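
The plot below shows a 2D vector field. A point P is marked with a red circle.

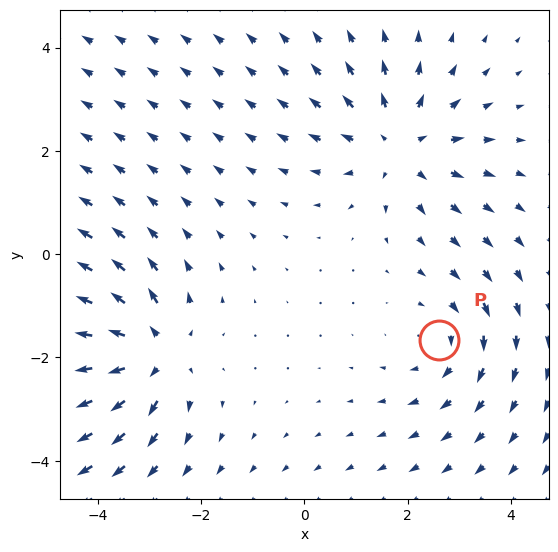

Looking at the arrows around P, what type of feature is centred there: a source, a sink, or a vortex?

vortex

At P (2.6, -1.7) the arrows circulate clockwise. Divergence ≈0, curl about -3 — near-zero divergence with nonzero curl is a vortex.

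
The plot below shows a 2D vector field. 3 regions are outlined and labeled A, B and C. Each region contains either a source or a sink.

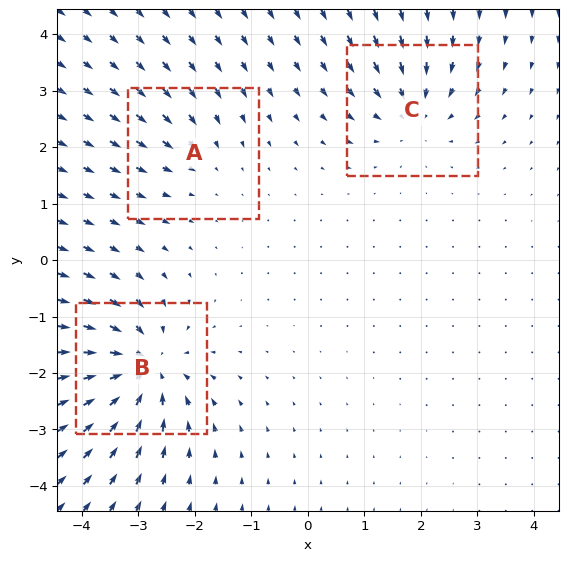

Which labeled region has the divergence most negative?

Divergence at each region's feature centre — A: about -2, B: about -6, C: about -4. Region B is most negative.

B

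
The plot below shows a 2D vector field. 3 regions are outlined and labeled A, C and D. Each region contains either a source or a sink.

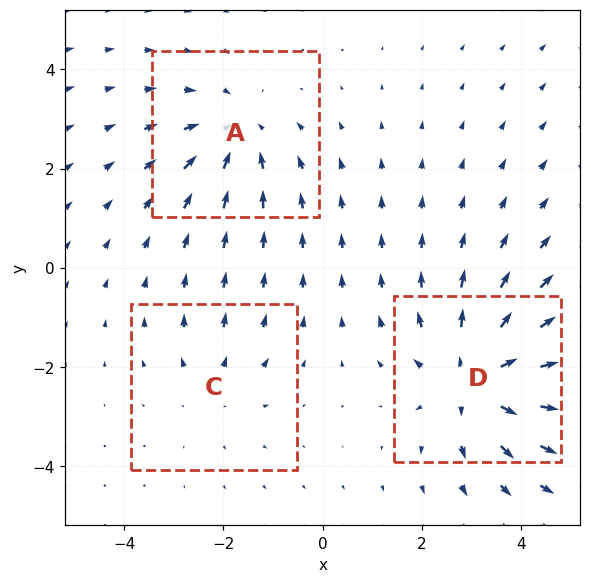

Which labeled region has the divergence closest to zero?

C

Divergence at each region's feature centre — A: about -3, C: about +2, D: about +4. Region C is closest to zero.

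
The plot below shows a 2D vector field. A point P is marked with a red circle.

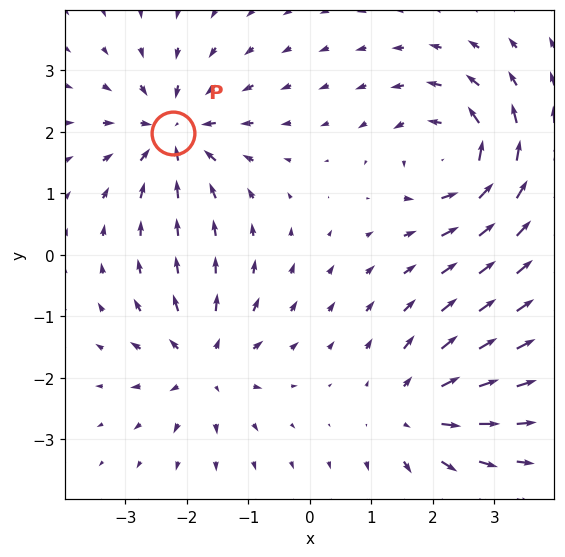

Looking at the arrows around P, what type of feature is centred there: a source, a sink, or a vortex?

At P (-2.2, 2.0) the arrows converge inward. Divergence about -6, curl ≈0 — negative divergence with near-zero curl is a sink.

sink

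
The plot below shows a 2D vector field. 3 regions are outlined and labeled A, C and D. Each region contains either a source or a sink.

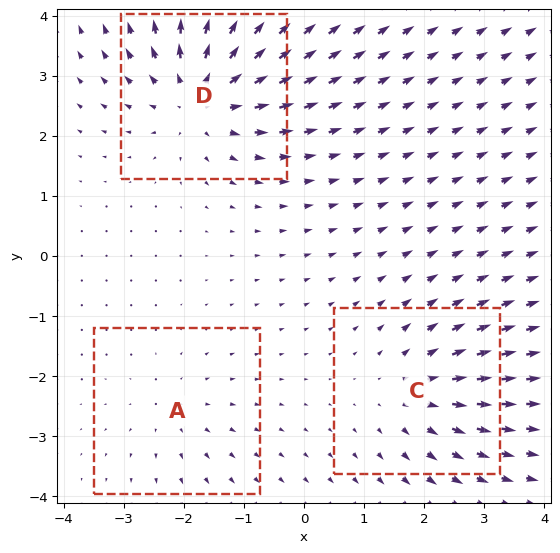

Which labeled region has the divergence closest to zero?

Divergence at each region's feature centre — A: about +2, C: about +3, D: about +5. Region A is closest to zero.

A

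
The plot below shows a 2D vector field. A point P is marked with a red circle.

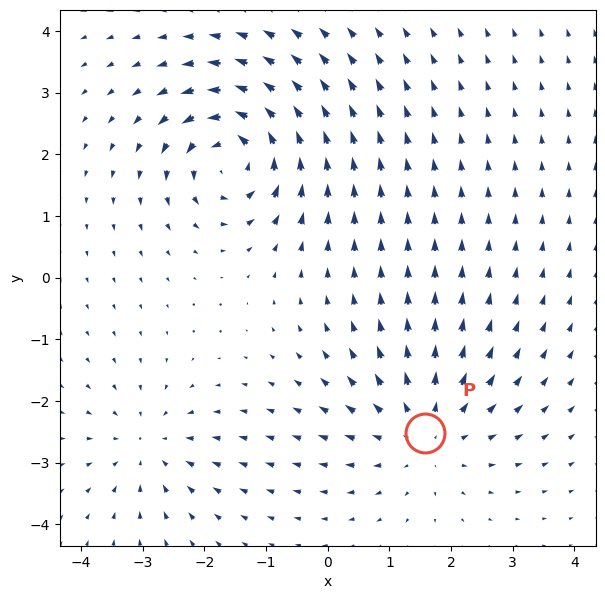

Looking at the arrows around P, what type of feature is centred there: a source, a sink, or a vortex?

source

At P (1.6, -2.5) the arrows spread outward. Divergence about +4, curl ≈0 — positive divergence with near-zero curl is a source.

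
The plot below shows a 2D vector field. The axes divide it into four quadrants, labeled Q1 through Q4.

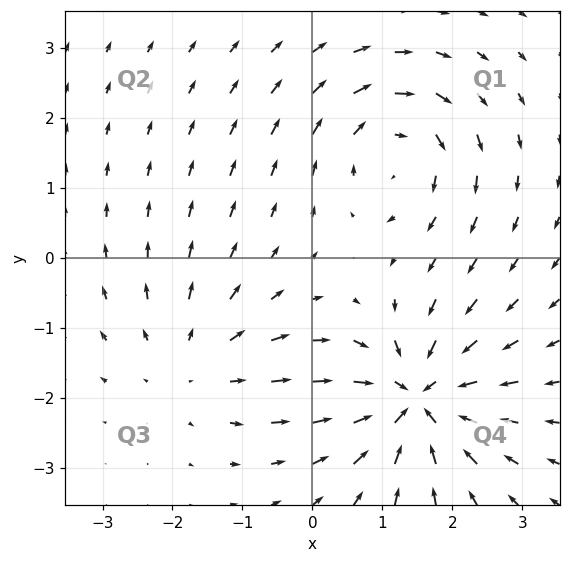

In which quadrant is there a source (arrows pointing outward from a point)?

Q3

The source sits at approximately (-1.7, -1.5), which lies in quadrant Q3. The divergence there is about +3, positive as expected for a source.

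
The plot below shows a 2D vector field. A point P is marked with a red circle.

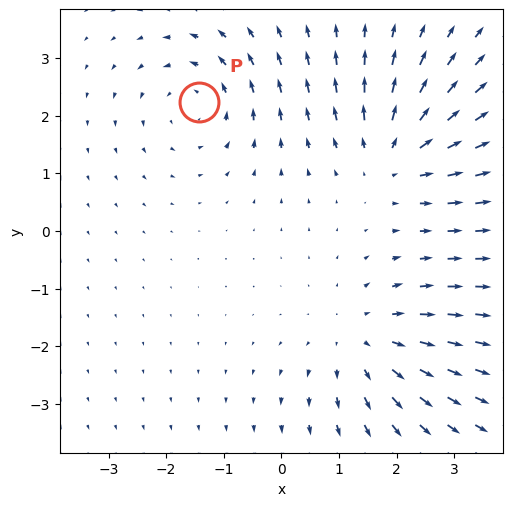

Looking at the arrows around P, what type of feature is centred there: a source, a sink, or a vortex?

vortex

At P (-1.4, 2.2) the arrows circulate counterclockwise. Divergence ≈0, curl about +3 — near-zero divergence with nonzero curl is a vortex.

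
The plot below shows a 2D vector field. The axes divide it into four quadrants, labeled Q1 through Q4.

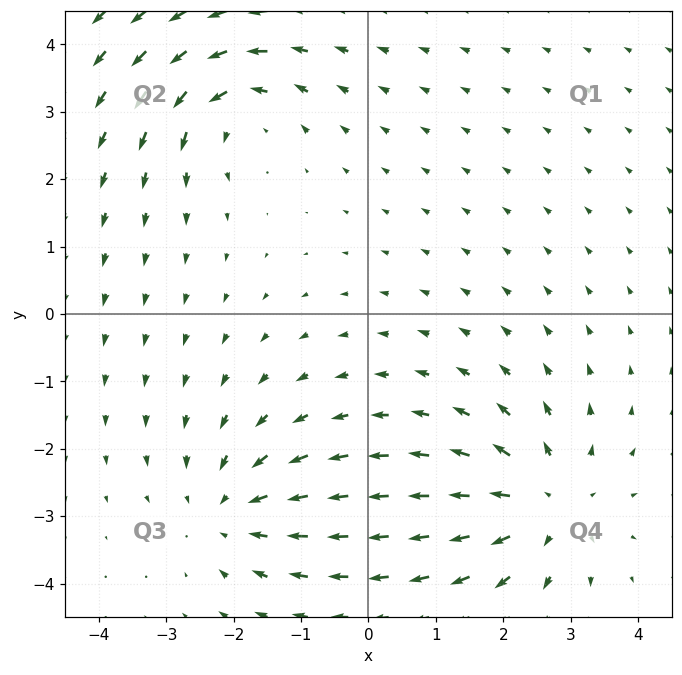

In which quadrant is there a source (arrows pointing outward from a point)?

The source sits at approximately (2.6, -2.8), which lies in quadrant Q4. The divergence there is about +4, positive as expected for a source.

Q4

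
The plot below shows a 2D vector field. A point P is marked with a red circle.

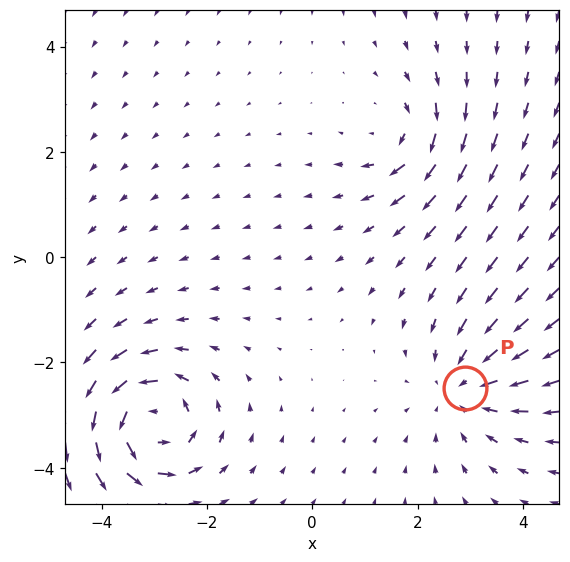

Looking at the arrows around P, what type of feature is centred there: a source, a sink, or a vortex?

At P (2.9, -2.5) the arrows converge inward. Divergence about -3, curl ≈0 — negative divergence with near-zero curl is a sink.

sink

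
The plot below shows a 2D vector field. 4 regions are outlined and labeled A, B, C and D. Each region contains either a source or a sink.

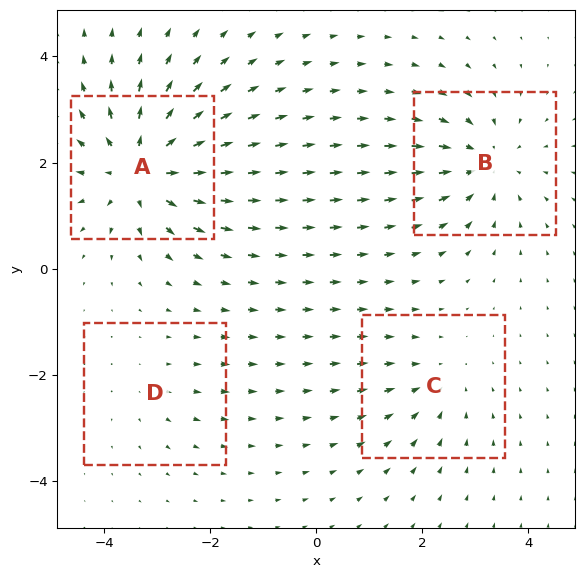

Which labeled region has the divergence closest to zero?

D

Divergence at each region's feature centre — A: about +7, B: about -5, C: about -3, D: about +2. Region D is closest to zero.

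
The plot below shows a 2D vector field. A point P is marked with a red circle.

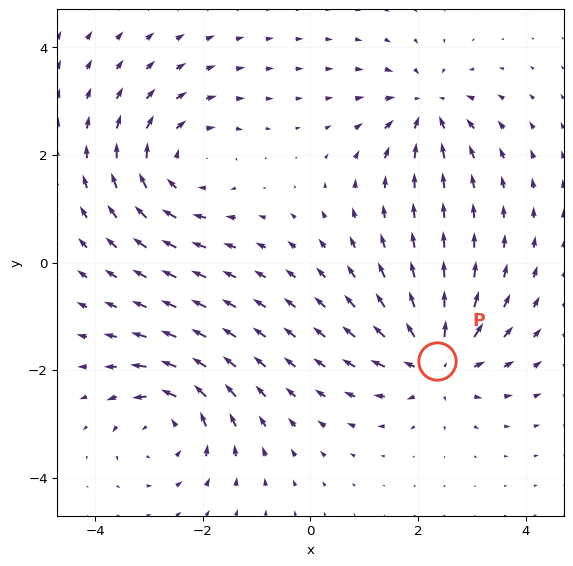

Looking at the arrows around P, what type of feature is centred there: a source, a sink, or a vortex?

At P (2.3, -1.8) the arrows spread outward. Divergence about +6, curl ≈0 — positive divergence with near-zero curl is a source.

source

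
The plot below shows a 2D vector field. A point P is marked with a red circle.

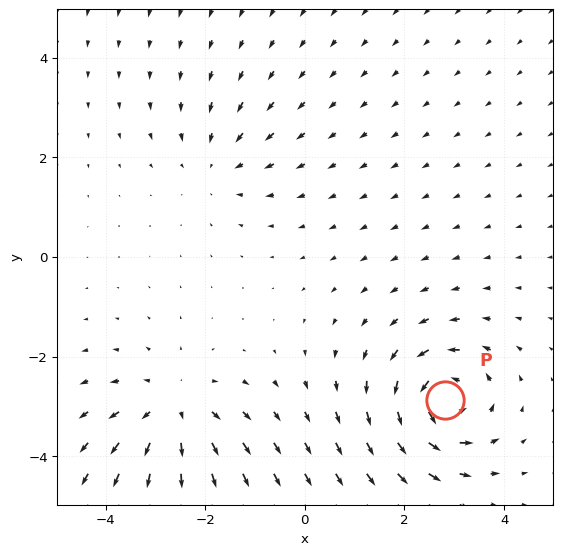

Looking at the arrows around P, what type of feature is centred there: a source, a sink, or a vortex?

vortex

At P (2.8, -2.9) the arrows circulate counterclockwise. Divergence ≈0, curl about +7 — near-zero divergence with nonzero curl is a vortex.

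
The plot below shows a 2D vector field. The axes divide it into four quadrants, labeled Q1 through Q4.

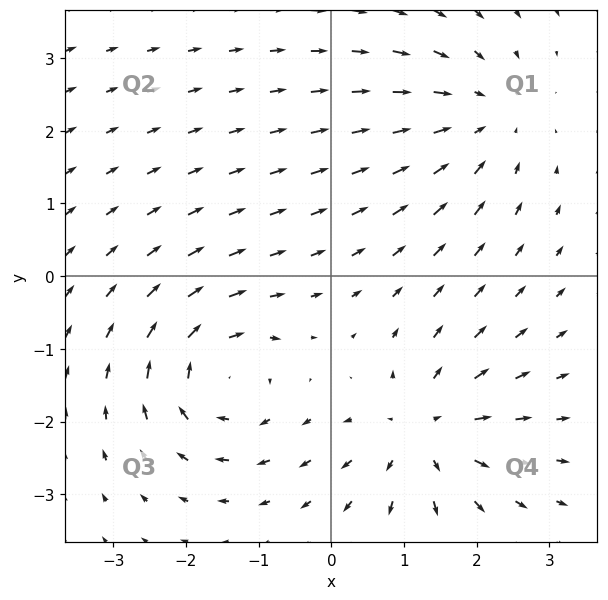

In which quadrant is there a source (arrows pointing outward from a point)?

The source sits at approximately (1.3, -2.1), which lies in quadrant Q4. The divergence there is about +4, positive as expected for a source.

Q4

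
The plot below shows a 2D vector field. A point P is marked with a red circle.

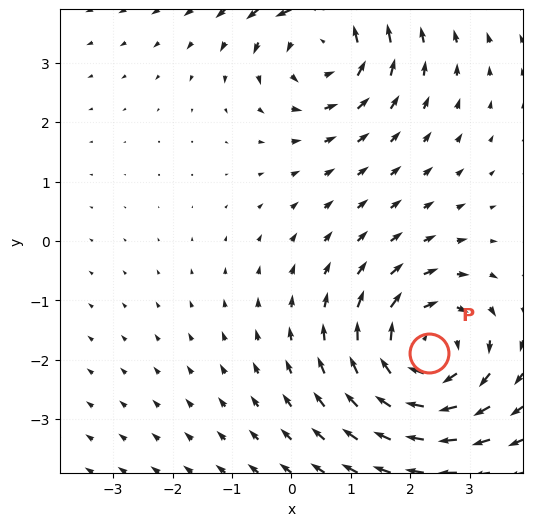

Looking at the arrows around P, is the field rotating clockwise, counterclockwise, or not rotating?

Near P at (2.3, -1.9) the arrows circulate clockwise. The curl (z-component) there is about -4; negative curl means clockwise rotation.

clockwise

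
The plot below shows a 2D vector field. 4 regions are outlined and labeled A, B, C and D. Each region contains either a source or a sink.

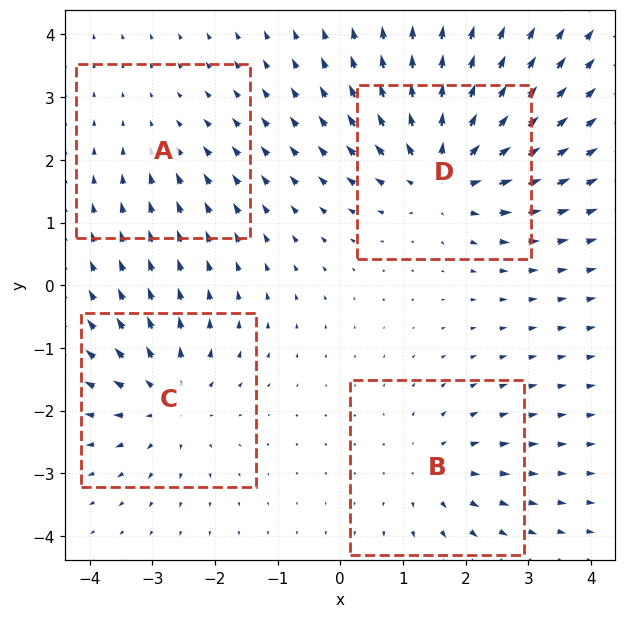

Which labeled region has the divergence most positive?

D

Divergence at each region's feature centre — A: about -2, B: about +4, C: about +5, D: about +7. Region D is most positive.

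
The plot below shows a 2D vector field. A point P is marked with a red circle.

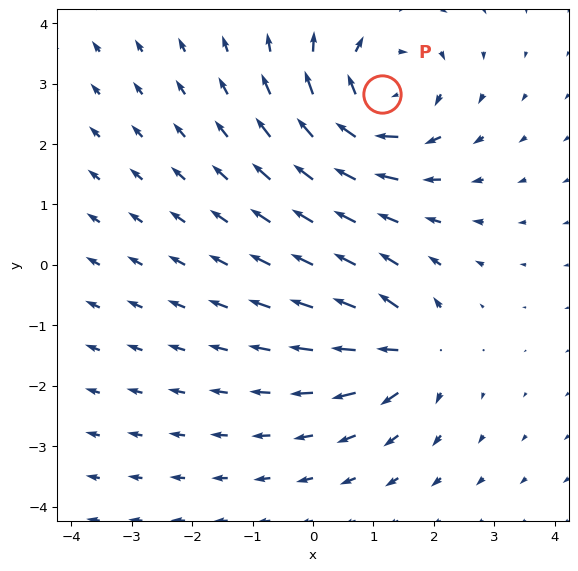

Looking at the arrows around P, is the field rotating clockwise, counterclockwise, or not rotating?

Near P at (1.1, 2.8) the arrows circulate clockwise. The curl (z-component) there is about -4; negative curl means clockwise rotation.

clockwise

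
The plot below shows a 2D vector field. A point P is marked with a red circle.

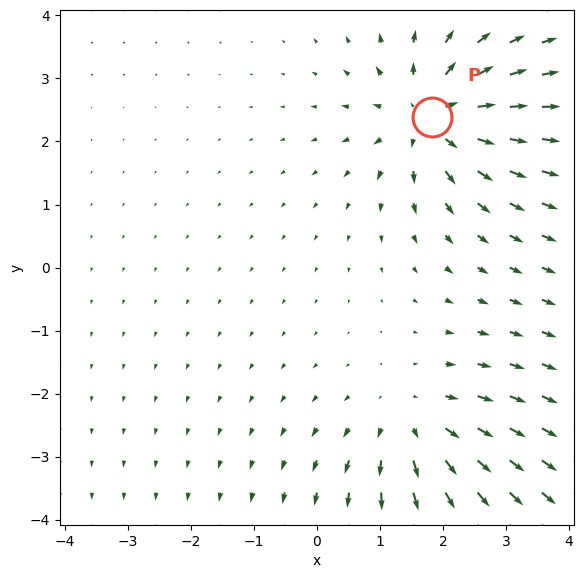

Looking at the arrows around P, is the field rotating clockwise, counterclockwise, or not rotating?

Near P at (1.8, 2.4) the arrows show no circulation. The curl there is ≈0.

not rotating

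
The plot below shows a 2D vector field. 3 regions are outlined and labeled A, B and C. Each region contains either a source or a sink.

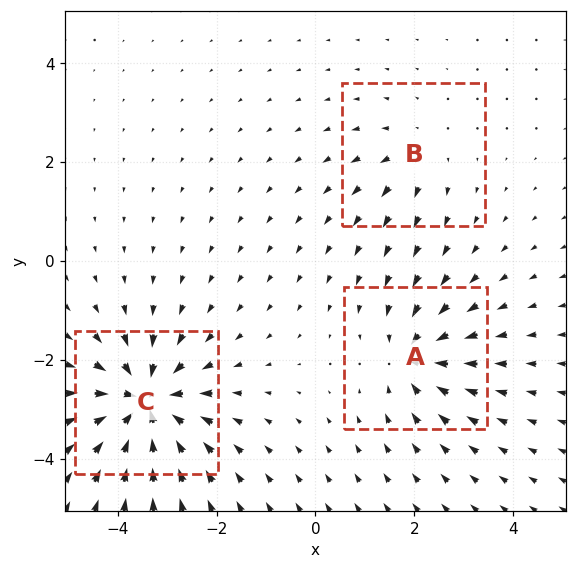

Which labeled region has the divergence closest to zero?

Divergence at each region's feature centre — A: about -4, B: about +2, C: about -6. Region B is closest to zero.

B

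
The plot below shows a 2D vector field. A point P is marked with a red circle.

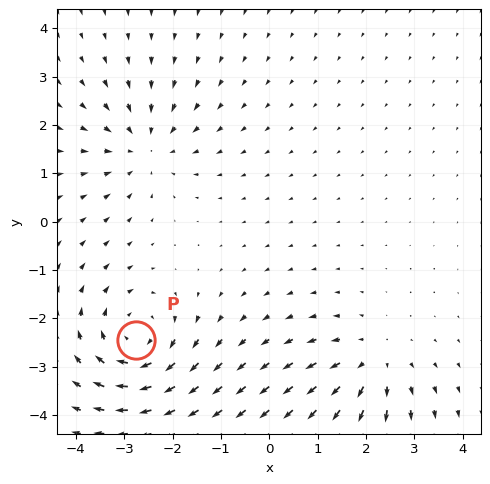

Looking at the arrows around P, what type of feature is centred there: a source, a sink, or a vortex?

At P (-2.7, -2.4) the arrows circulate clockwise. Divergence ≈0, curl about -5 — near-zero divergence with nonzero curl is a vortex.

vortex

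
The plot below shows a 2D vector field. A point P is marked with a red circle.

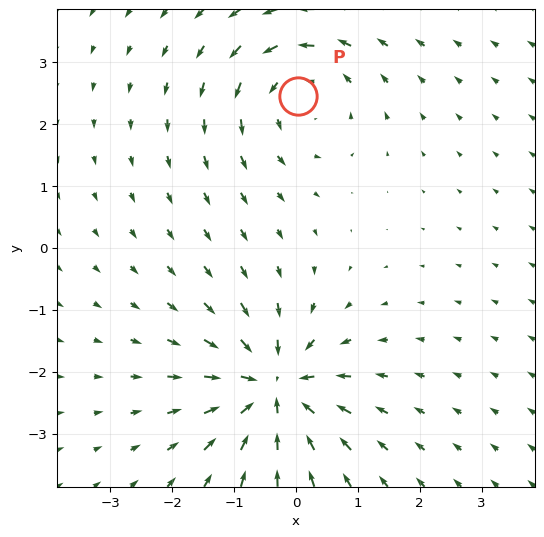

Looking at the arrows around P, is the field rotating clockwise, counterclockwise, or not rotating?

counterclockwise

Near P at (0.0, 2.5) the arrows circulate counterclockwise. The curl (z-component) there is about +3; positive curl means counterclockwise rotation.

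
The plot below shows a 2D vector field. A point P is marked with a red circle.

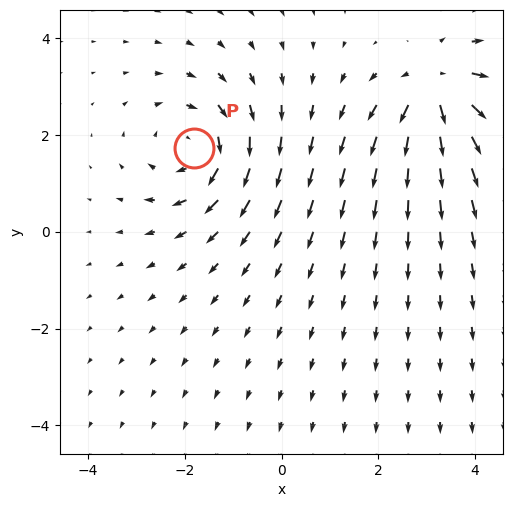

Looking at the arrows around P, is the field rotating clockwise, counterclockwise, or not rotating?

clockwise

Near P at (-1.8, 1.7) the arrows circulate clockwise. The curl (z-component) there is about -4; negative curl means clockwise rotation.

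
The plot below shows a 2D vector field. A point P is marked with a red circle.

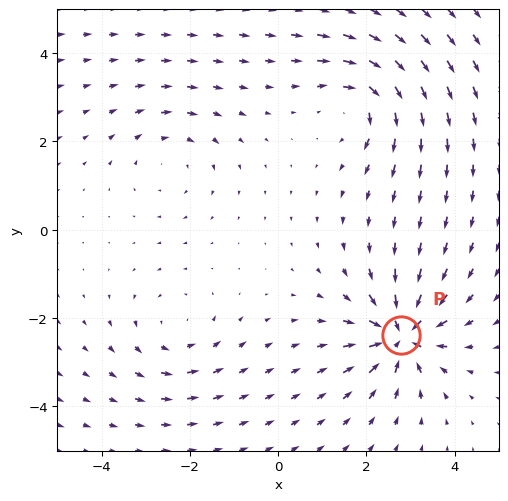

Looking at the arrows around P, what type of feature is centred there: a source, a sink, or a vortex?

At P (2.8, -2.4) the arrows converge inward. Divergence about -6, curl ≈0 — negative divergence with near-zero curl is a sink.

sink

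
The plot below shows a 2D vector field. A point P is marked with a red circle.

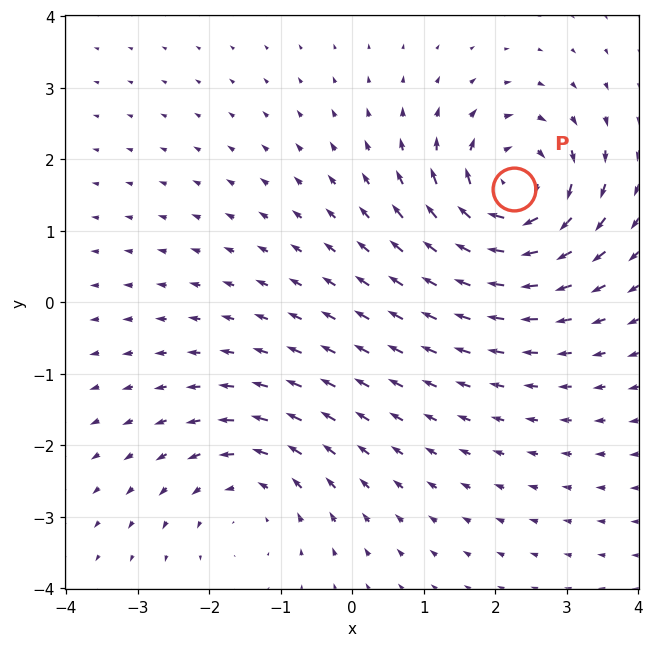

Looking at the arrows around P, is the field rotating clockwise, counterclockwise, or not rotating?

Near P at (2.3, 1.6) the arrows circulate clockwise. The curl (z-component) there is about -6; negative curl means clockwise rotation.

clockwise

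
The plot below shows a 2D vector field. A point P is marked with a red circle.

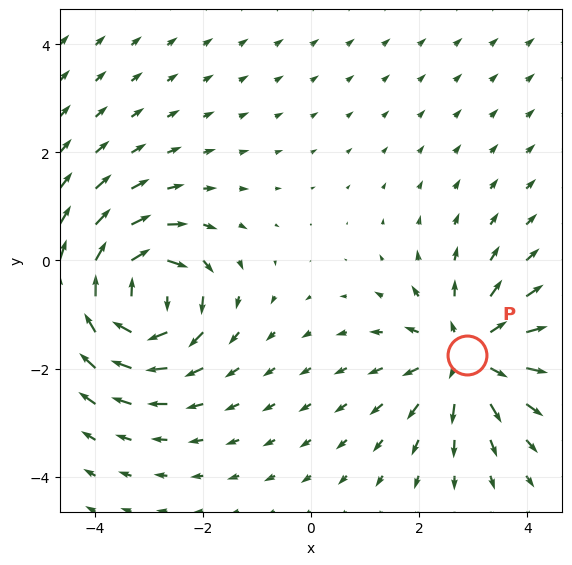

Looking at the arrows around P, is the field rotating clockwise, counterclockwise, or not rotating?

not rotating

Near P at (2.9, -1.7) the arrows show no circulation. The curl there is ≈0.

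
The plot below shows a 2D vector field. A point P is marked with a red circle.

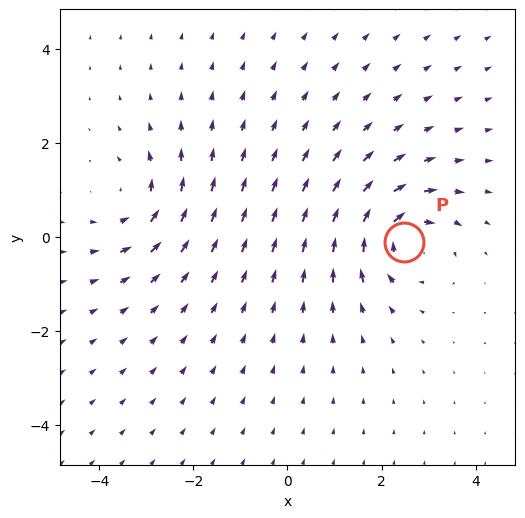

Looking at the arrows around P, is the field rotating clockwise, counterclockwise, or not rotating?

Near P at (2.5, -0.1) the arrows circulate clockwise. The curl (z-component) there is about -5; negative curl means clockwise rotation.

clockwise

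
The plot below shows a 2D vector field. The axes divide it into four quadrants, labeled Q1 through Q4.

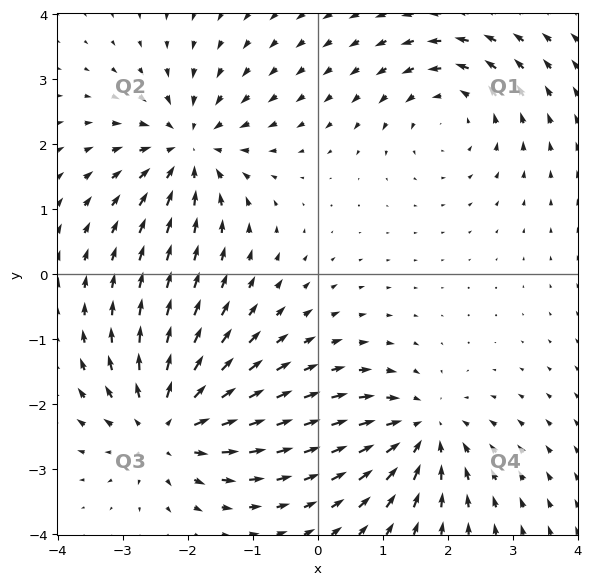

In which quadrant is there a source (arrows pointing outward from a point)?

The source sits at approximately (-2.3, -2.3), which lies in quadrant Q3. The divergence there is about +5, positive as expected for a source.

Q3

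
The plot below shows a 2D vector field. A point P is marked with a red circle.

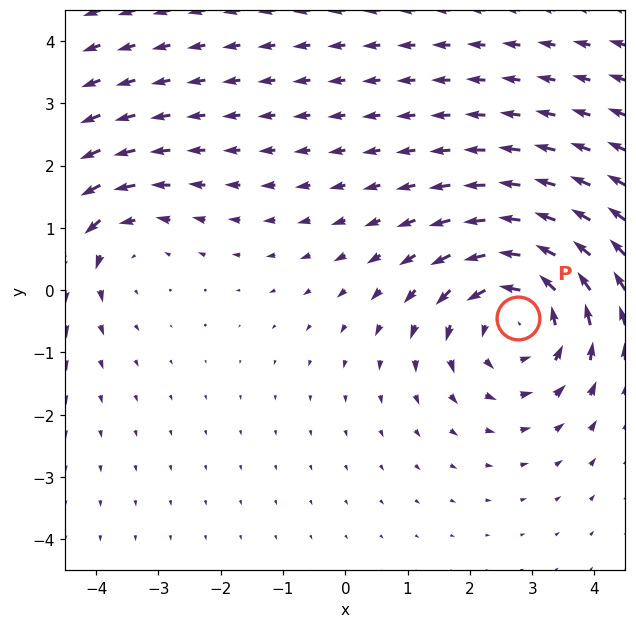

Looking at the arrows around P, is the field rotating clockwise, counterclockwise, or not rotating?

Near P at (2.8, -0.4) the arrows circulate counterclockwise. The curl (z-component) there is about +3; positive curl means counterclockwise rotation.

counterclockwise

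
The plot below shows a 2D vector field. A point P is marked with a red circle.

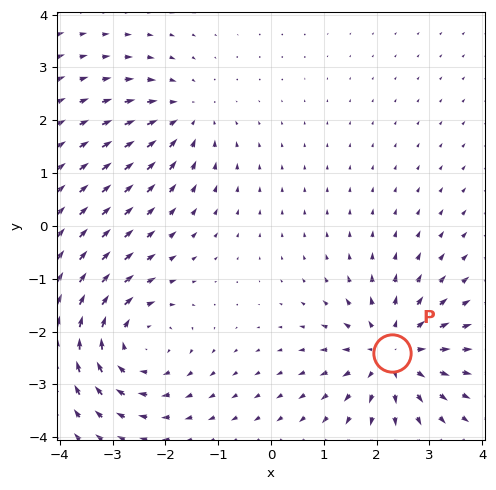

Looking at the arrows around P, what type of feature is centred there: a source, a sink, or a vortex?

At P (2.3, -2.4) the arrows spread outward. Divergence about +5, curl ≈0 — positive divergence with near-zero curl is a source.

source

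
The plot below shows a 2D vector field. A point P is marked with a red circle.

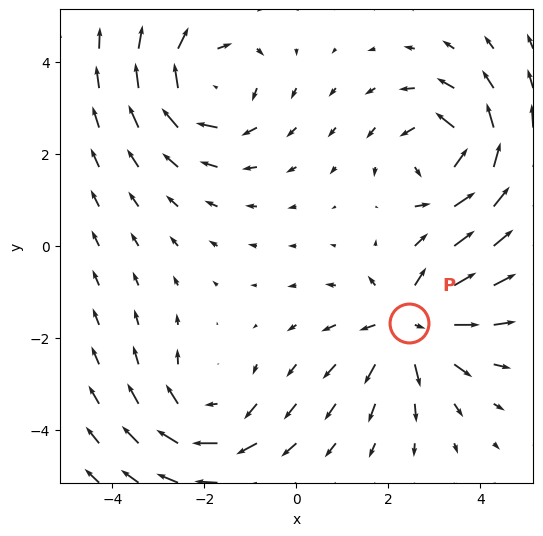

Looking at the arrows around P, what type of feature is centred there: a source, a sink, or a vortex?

At P (2.5, -1.7) the arrows spread outward. Divergence about +5, curl ≈0 — positive divergence with near-zero curl is a source.

source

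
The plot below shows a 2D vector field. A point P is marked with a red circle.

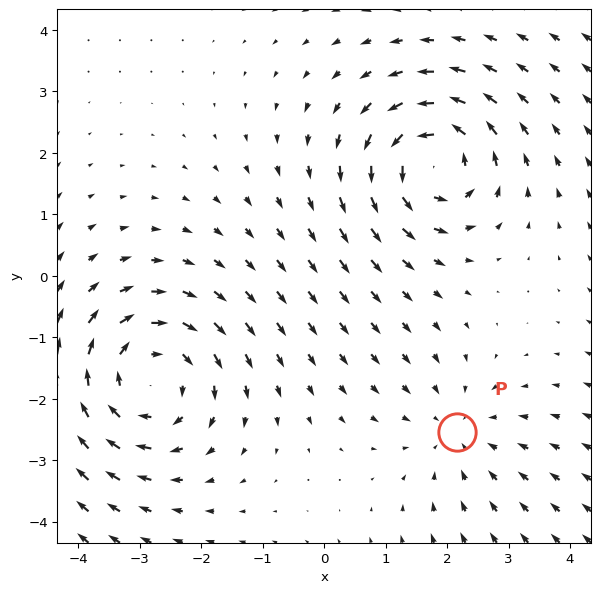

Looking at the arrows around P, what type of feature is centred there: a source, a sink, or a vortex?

sink

At P (2.2, -2.5) the arrows converge inward. Divergence about -2, curl ≈0 — negative divergence with near-zero curl is a sink.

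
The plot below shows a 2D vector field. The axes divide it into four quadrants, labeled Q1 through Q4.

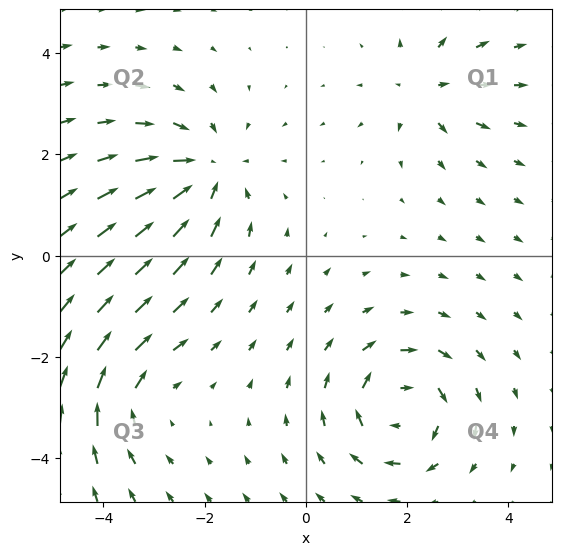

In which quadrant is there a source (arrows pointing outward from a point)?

Q1

The source sits at approximately (2.4, 3.3), which lies in quadrant Q1. The divergence there is about +4, positive as expected for a source.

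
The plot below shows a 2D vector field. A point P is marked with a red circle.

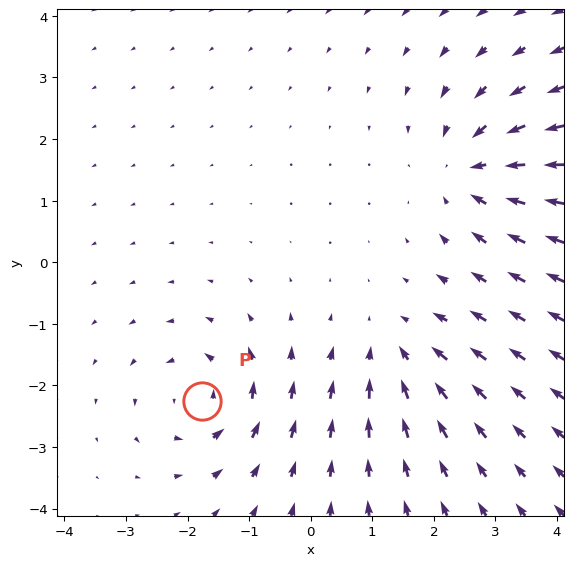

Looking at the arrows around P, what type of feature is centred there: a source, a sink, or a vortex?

At P (-1.8, -2.2) the arrows circulate counterclockwise. Divergence ≈0, curl about +4 — near-zero divergence with nonzero curl is a vortex.

vortex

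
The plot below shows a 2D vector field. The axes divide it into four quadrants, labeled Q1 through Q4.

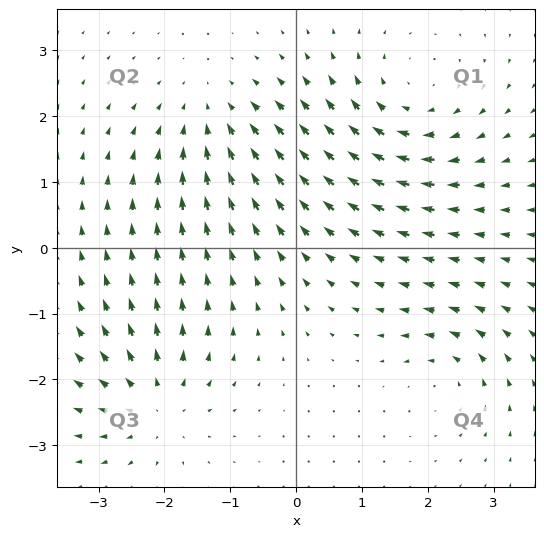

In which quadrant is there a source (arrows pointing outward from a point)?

The source sits at approximately (-2.1, -2.4), which lies in quadrant Q3. The divergence there is about +4, positive as expected for a source.

Q3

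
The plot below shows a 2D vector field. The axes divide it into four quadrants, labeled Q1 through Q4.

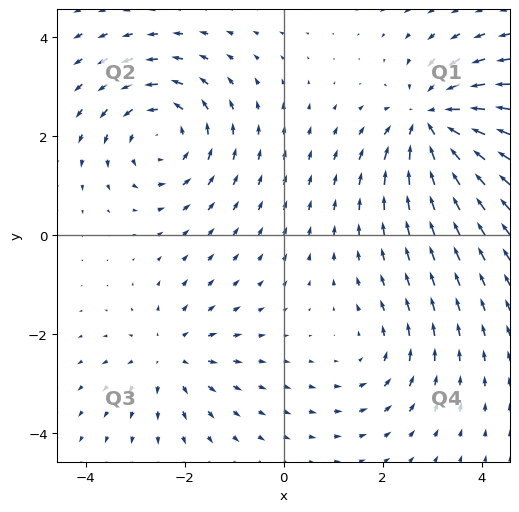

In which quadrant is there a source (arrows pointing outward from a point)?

Q3

The source sits at approximately (-2.3, -2.4), which lies in quadrant Q3. The divergence there is about +3, positive as expected for a source.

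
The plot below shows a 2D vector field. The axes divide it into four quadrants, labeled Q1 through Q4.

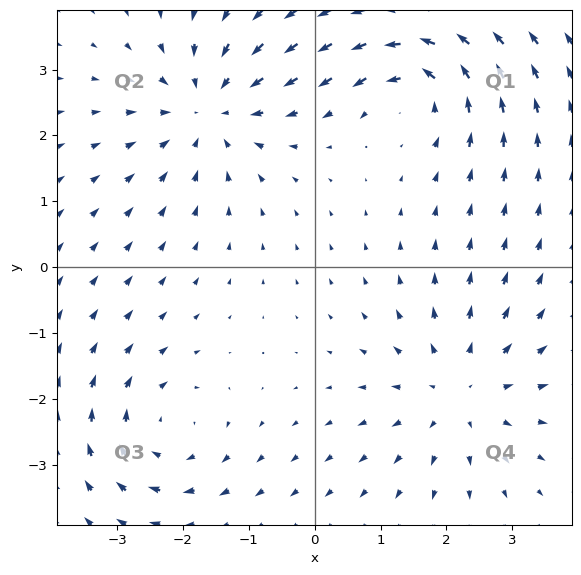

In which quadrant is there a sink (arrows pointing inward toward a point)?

Q2

The sink sits at approximately (-1.6, 2.4), which lies in quadrant Q2. The divergence there is about -4, negative as expected for a sink.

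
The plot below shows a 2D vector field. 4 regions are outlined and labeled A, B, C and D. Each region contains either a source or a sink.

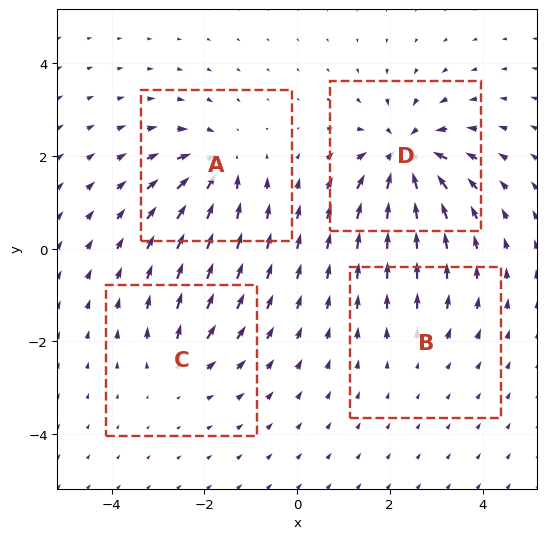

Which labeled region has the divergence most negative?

Divergence at each region's feature centre — A: about -6, B: about +2, C: about +4, D: about -8. Region D is most negative.

D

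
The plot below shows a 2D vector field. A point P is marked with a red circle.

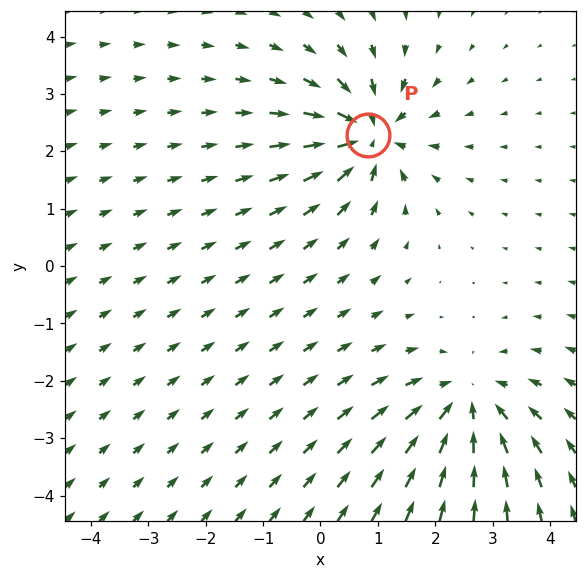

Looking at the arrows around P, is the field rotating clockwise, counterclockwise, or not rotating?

Near P at (0.8, 2.3) the arrows show no circulation. The curl there is ≈0.

not rotating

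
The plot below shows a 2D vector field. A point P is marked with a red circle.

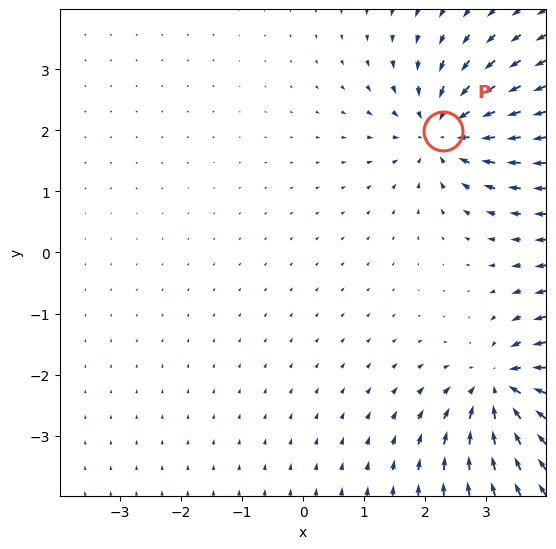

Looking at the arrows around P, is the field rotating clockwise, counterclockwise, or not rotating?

not rotating

Near P at (2.3, 2.0) the arrows show no circulation. The curl there is ≈0.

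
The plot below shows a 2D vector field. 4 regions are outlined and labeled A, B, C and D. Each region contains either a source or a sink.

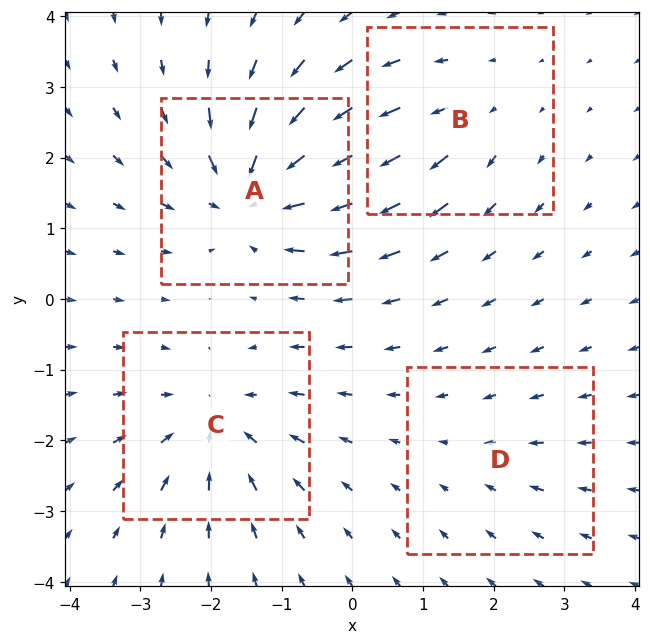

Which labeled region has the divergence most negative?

A

Divergence at each region's feature centre — A: about -7, B: about +3, C: about -5, D: about -2. Region A is most negative.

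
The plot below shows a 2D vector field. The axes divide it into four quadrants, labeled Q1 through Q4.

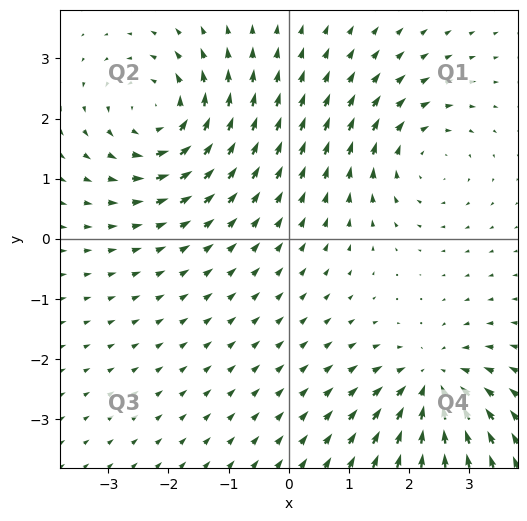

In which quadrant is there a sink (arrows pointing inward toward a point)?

Q4

The sink sits at approximately (2.4, -2.4), which lies in quadrant Q4. The divergence there is about -6, negative as expected for a sink.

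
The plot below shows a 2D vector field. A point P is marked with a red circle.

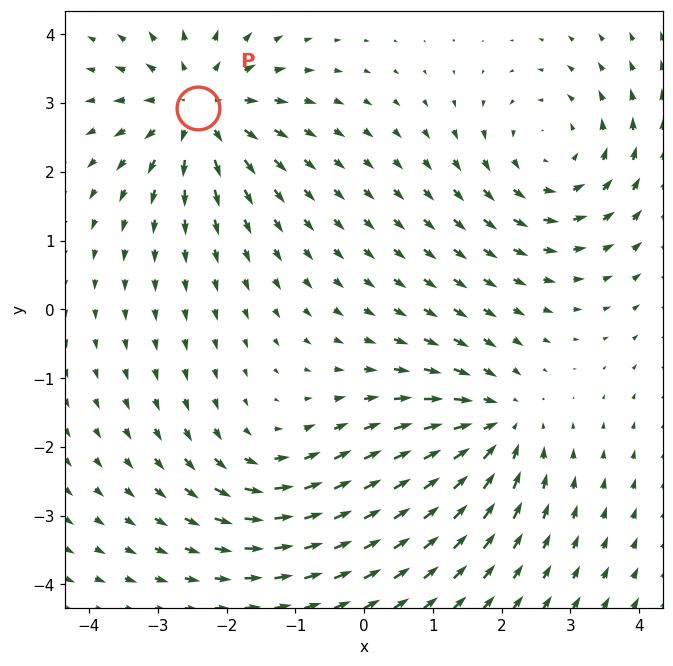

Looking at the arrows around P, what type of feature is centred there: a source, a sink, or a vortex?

At P (-2.4, 2.9) the arrows spread outward. Divergence about +6, curl ≈0 — positive divergence with near-zero curl is a source.

source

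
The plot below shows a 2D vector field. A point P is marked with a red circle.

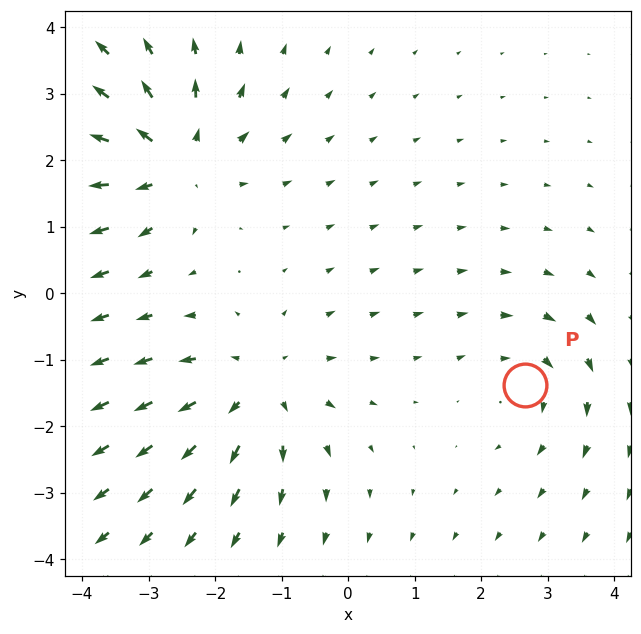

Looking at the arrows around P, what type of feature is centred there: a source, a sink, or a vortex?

At P (2.7, -1.4) the arrows circulate clockwise. Divergence ≈0, curl about -3 — near-zero divergence with nonzero curl is a vortex.

vortex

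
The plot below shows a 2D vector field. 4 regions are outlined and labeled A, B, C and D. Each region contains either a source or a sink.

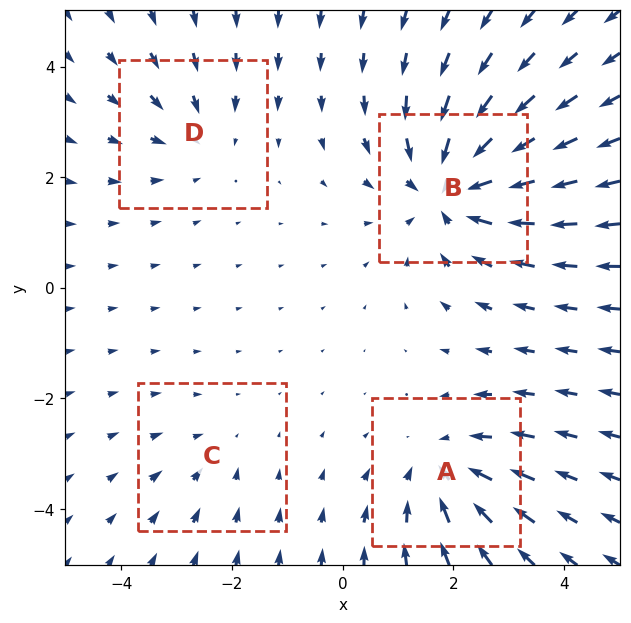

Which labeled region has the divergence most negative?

Divergence at each region's feature centre — A: about -4, B: about -6, C: about -2, D: about -3. Region B is most negative.

B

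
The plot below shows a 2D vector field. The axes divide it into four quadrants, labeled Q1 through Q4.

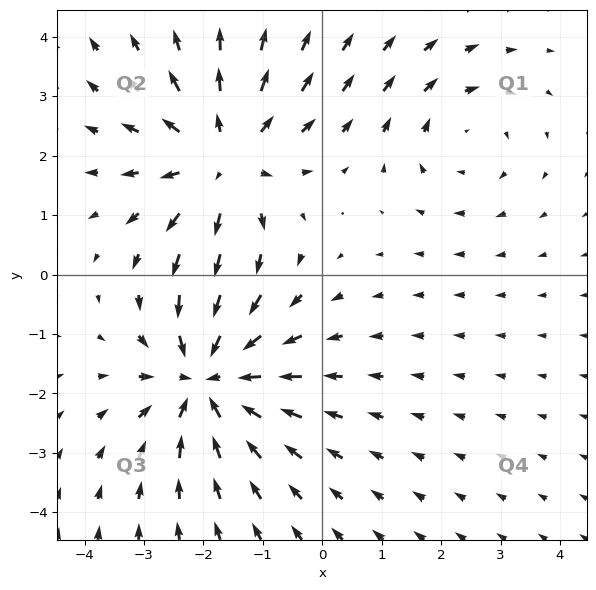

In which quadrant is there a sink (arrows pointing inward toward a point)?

Q3

The sink sits at approximately (-1.9, -1.8), which lies in quadrant Q3. The divergence there is about -5, negative as expected for a sink.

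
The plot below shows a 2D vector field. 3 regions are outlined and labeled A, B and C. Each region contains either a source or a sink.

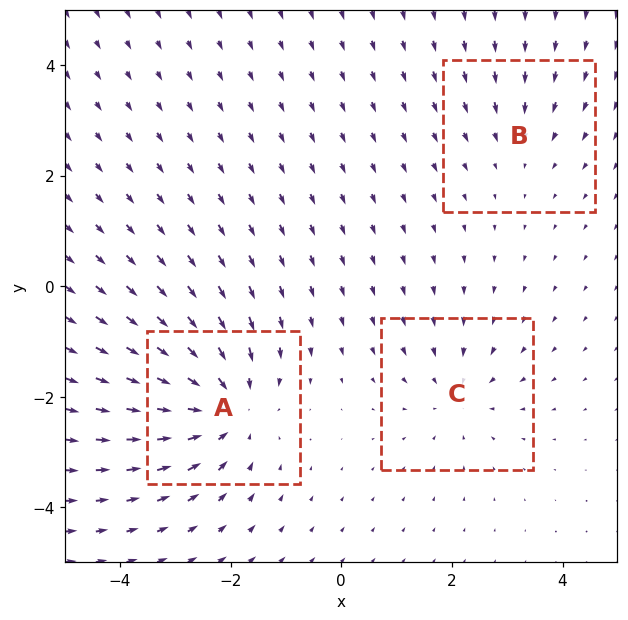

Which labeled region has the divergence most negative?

A

Divergence at each region's feature centre — A: about -5, B: about -2, C: about -3. Region A is most negative.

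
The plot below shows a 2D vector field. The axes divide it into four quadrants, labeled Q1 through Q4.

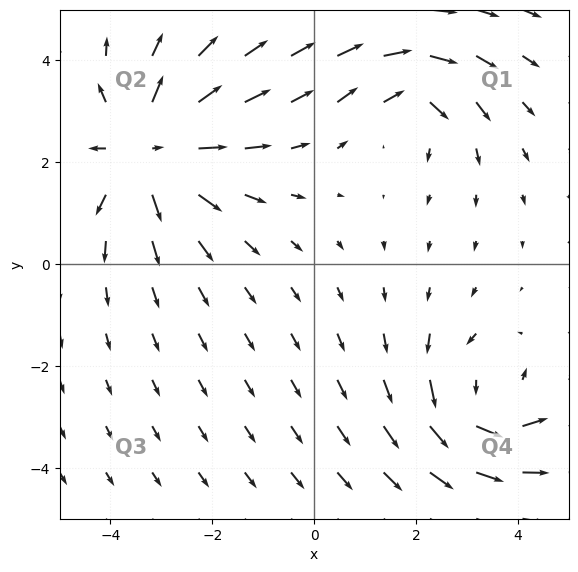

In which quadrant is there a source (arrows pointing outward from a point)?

The source sits at approximately (-3.3, 2.2), which lies in quadrant Q2. The divergence there is about +4, positive as expected for a source.

Q2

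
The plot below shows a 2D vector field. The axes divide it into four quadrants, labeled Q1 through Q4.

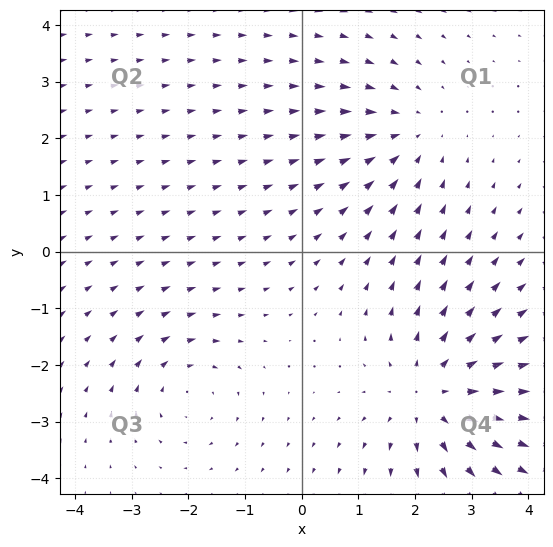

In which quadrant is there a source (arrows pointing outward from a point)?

Q4

The source sits at approximately (2.3, -2.5), which lies in quadrant Q4. The divergence there is about +4, positive as expected for a source.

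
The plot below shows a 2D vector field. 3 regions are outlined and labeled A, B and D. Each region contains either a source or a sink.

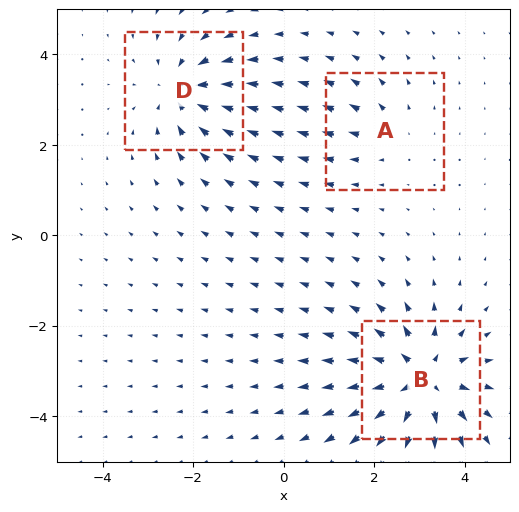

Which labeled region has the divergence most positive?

Divergence at each region's feature centre — A: about +2, B: about +6, D: about -4. Region B is most positive.

B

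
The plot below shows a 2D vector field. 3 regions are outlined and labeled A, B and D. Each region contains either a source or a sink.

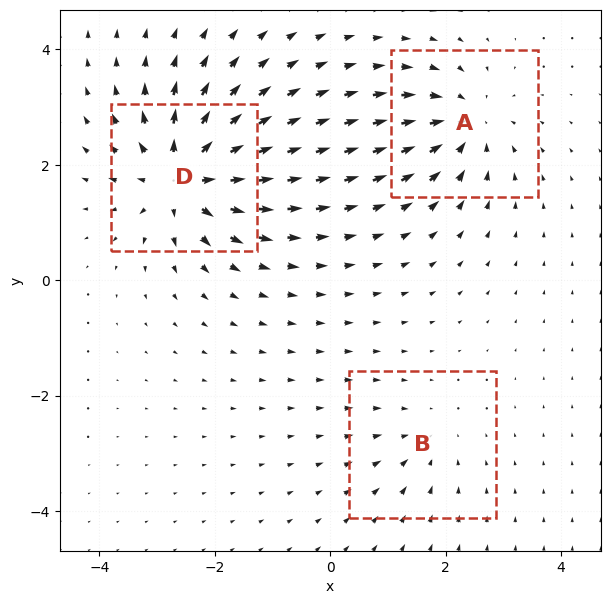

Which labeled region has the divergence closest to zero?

B

Divergence at each region's feature centre — A: about -4, B: about -2, D: about +6. Region B is closest to zero.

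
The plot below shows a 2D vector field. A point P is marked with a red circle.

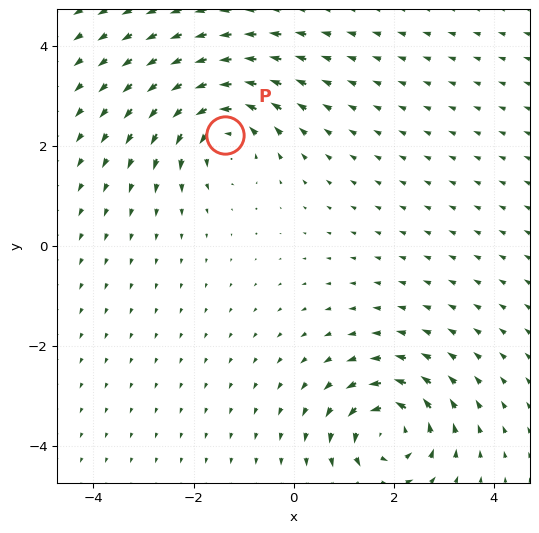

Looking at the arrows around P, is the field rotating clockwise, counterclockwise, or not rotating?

counterclockwise

Near P at (-1.4, 2.2) the arrows circulate counterclockwise. The curl (z-component) there is about +4; positive curl means counterclockwise rotation.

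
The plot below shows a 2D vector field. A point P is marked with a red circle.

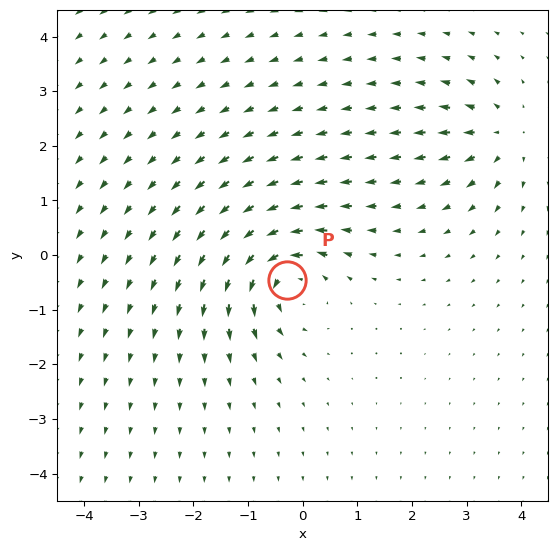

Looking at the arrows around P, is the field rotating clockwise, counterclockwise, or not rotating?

Near P at (-0.3, -0.5) the arrows circulate counterclockwise. The curl (z-component) there is about +6; positive curl means counterclockwise rotation.

counterclockwise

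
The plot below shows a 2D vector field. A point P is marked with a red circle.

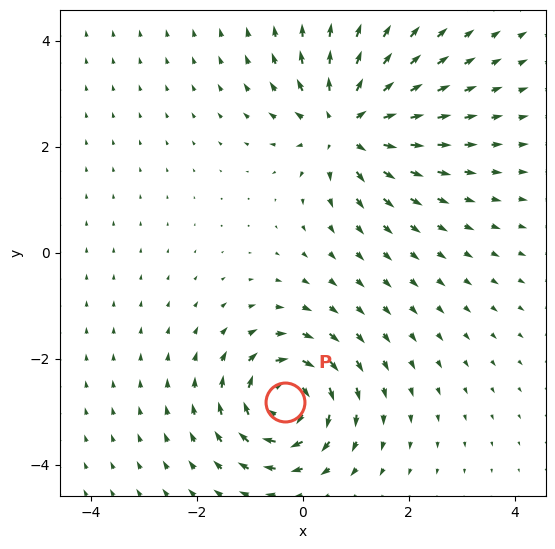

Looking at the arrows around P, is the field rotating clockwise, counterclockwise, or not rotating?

clockwise

Near P at (-0.3, -2.8) the arrows circulate clockwise. The curl (z-component) there is about -6; negative curl means clockwise rotation.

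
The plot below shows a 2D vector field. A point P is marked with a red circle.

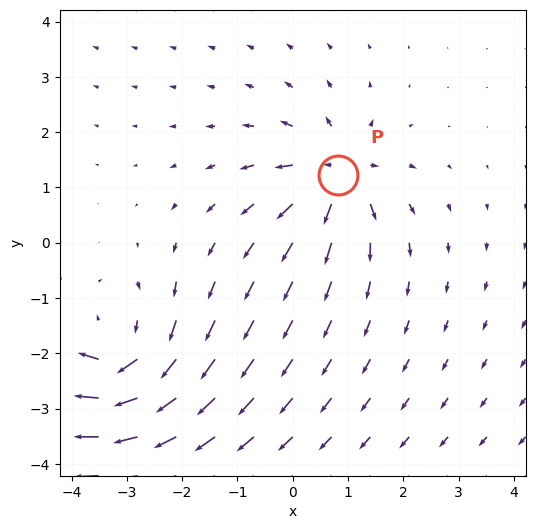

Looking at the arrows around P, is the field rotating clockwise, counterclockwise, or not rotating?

not rotating

Near P at (0.8, 1.2) the arrows show no circulation. The curl there is ≈0.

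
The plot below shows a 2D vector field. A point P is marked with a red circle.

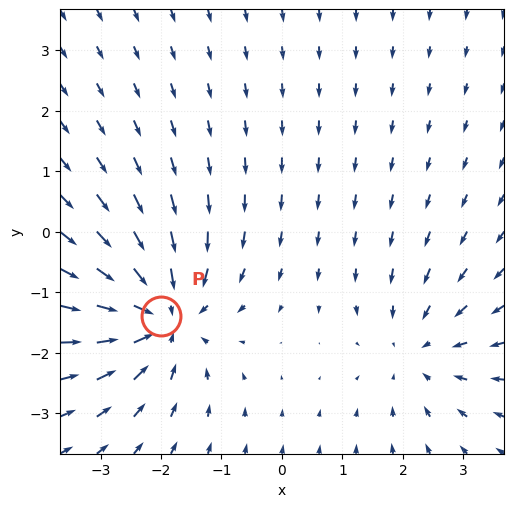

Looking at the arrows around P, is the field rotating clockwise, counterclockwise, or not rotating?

Near P at (-2.0, -1.4) the arrows show no circulation. The curl there is ≈0.

not rotating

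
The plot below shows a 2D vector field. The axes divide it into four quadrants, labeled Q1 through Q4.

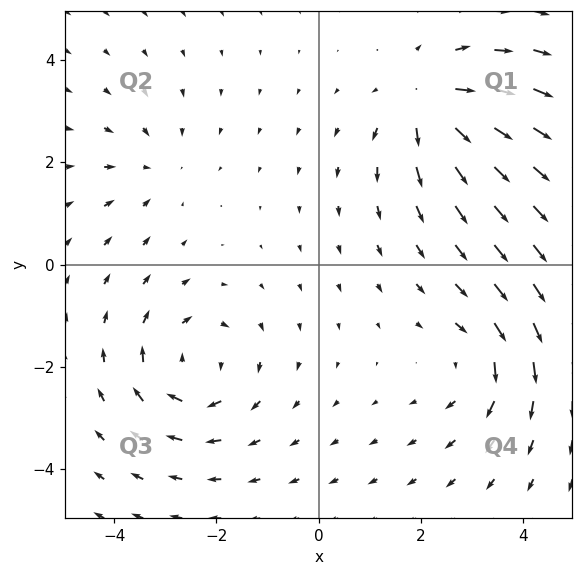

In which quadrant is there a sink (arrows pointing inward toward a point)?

Q2

The sink sits at approximately (-3.2, 1.9), which lies in quadrant Q2. The divergence there is about -3, negative as expected for a sink.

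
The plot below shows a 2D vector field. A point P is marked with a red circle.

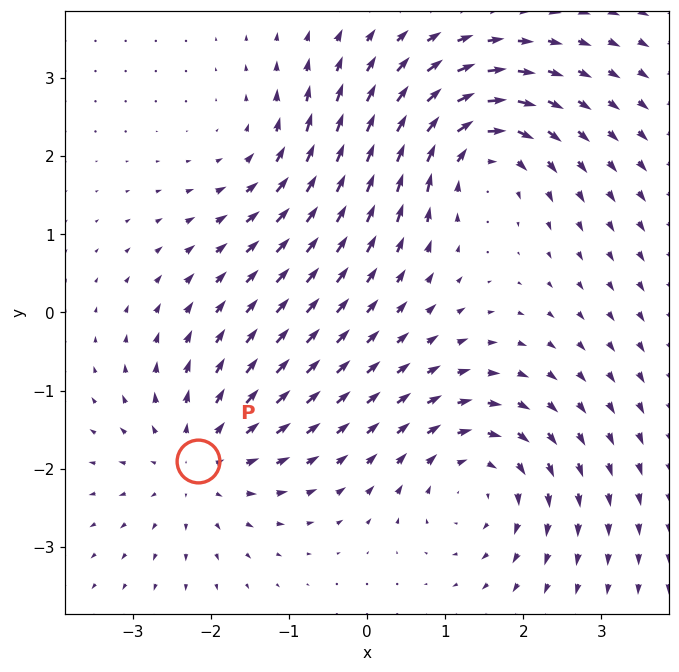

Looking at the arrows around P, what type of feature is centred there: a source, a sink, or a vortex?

source

At P (-2.2, -1.9) the arrows spread outward. Divergence about +4, curl ≈0 — positive divergence with near-zero curl is a source.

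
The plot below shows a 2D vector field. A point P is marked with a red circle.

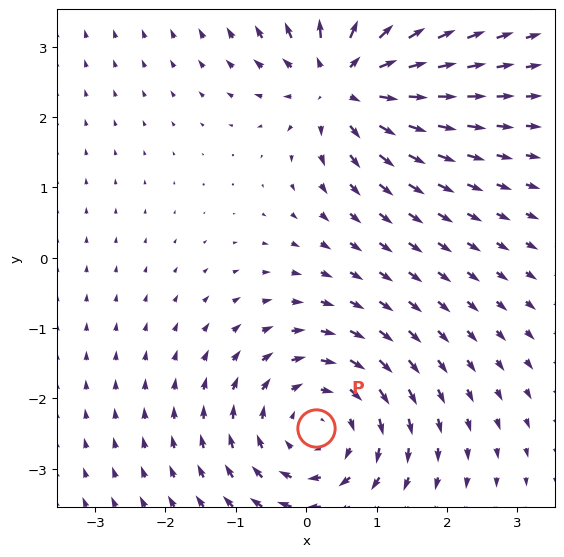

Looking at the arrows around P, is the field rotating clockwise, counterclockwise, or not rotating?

Near P at (0.1, -2.4) the arrows circulate clockwise. The curl (z-component) there is about -3; negative curl means clockwise rotation.

clockwise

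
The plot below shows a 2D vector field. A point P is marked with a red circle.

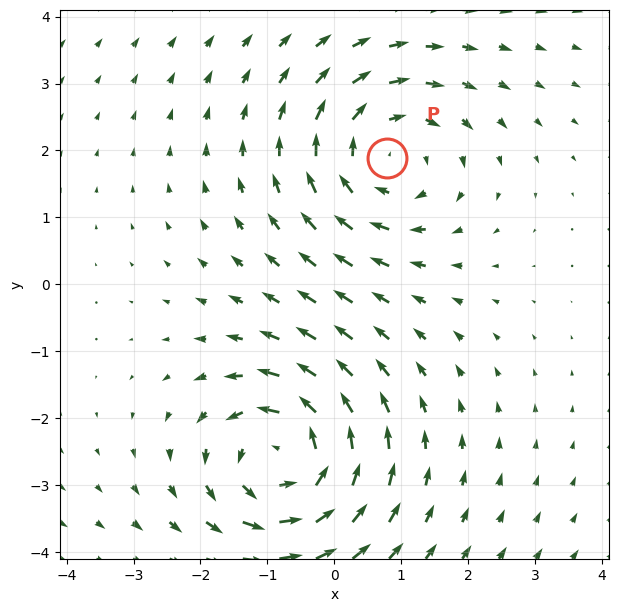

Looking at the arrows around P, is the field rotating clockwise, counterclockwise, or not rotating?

clockwise

Near P at (0.8, 1.9) the arrows circulate clockwise. The curl (z-component) there is about -3; negative curl means clockwise rotation.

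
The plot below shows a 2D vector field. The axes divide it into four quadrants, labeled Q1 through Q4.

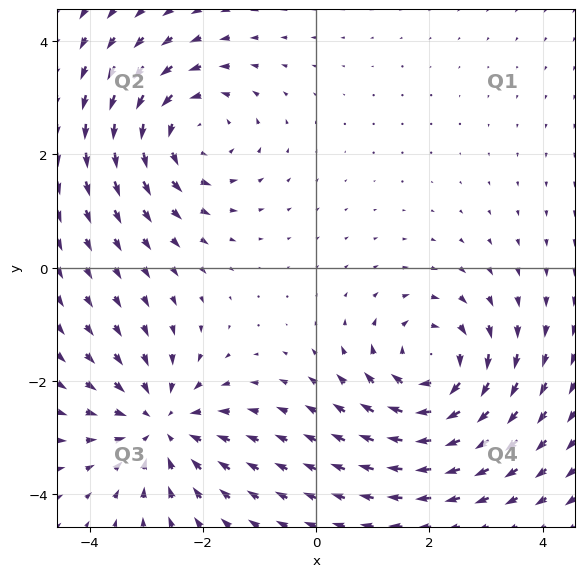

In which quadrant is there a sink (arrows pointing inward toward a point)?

The sink sits at approximately (-2.7, -2.8), which lies in quadrant Q3. The divergence there is about -4, negative as expected for a sink.

Q3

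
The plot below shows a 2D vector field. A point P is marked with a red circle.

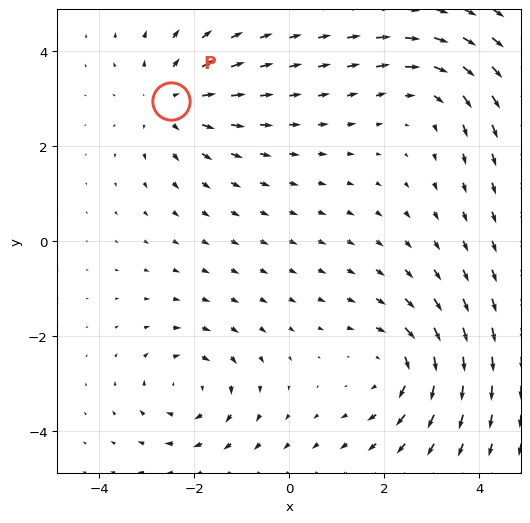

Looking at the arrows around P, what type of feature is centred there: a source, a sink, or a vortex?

At P (-2.5, 2.9) the arrows spread outward. Divergence about +3, curl ≈0 — positive divergence with near-zero curl is a source.

source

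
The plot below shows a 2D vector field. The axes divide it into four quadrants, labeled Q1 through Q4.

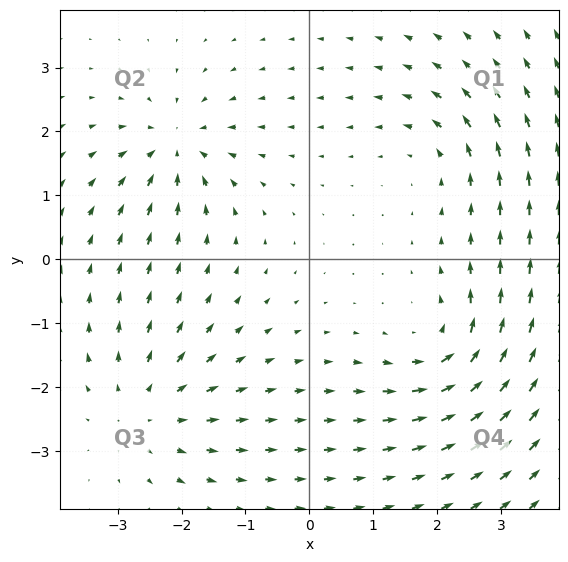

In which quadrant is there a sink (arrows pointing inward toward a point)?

The sink sits at approximately (-2.1, 1.8), which lies in quadrant Q2. The divergence there is about -5, negative as expected for a sink.

Q2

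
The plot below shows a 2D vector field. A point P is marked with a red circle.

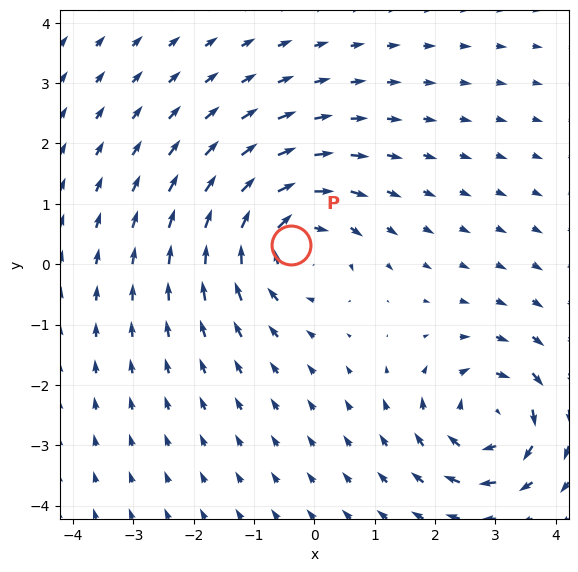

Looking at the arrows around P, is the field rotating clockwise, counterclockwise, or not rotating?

clockwise

Near P at (-0.4, 0.3) the arrows circulate clockwise. The curl (z-component) there is about -5; negative curl means clockwise rotation.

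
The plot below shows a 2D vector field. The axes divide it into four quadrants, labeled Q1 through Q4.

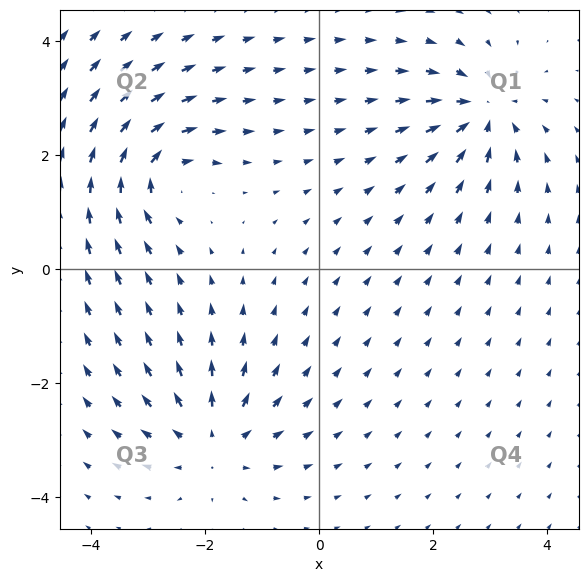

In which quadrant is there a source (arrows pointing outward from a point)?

The source sits at approximately (-1.8, -3.0), which lies in quadrant Q3. The divergence there is about +4, positive as expected for a source.

Q3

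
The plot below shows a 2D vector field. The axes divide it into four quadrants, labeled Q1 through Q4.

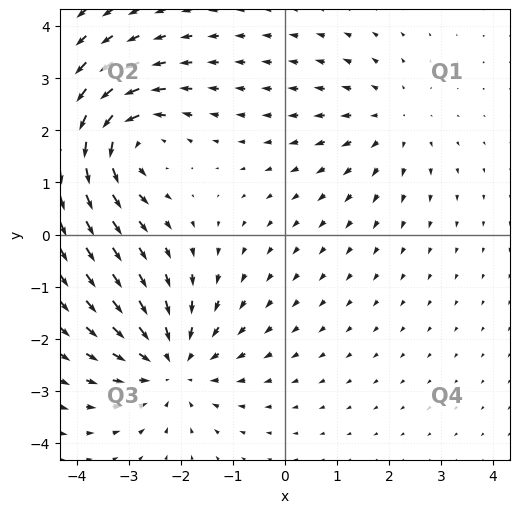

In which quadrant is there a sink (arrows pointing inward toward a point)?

The sink sits at approximately (-2.2, -2.5), which lies in quadrant Q3. The divergence there is about -4, negative as expected for a sink.

Q3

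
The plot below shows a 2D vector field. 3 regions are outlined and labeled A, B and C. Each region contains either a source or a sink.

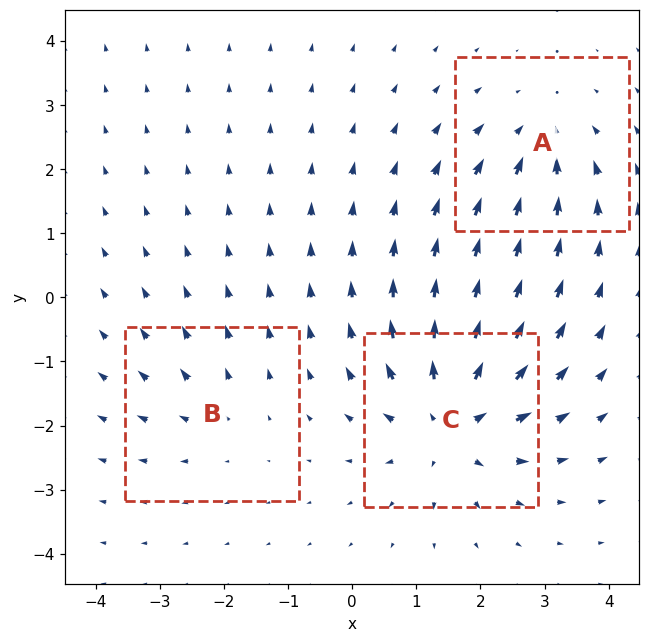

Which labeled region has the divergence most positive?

Divergence at each region's feature centre — A: about -3, B: about +2, C: about +5. Region C is most positive.

C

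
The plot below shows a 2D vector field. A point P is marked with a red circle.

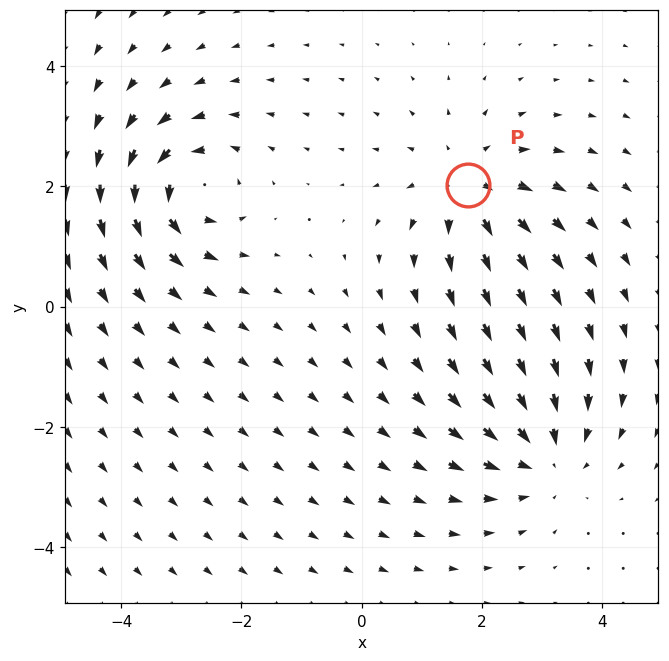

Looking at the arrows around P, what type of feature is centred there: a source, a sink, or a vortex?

At P (1.8, 2.0) the arrows spread outward. Divergence about +4, curl ≈0 — positive divergence with near-zero curl is a source.

source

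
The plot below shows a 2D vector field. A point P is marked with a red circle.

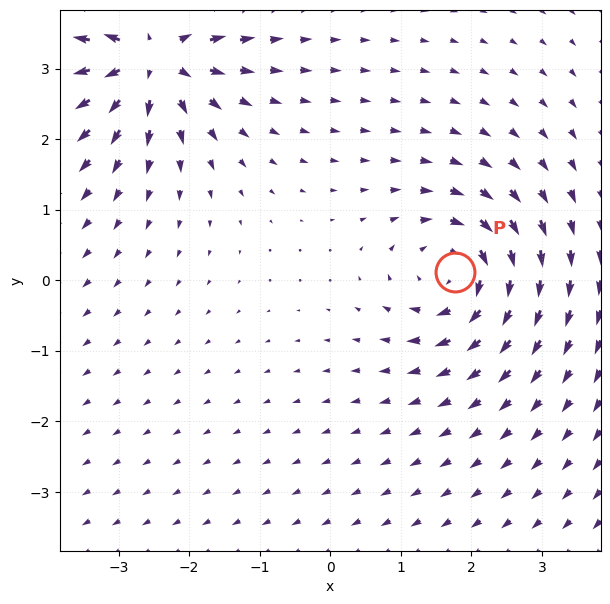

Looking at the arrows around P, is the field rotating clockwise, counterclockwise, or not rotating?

clockwise

Near P at (1.8, 0.1) the arrows circulate clockwise. The curl (z-component) there is about -5; negative curl means clockwise rotation.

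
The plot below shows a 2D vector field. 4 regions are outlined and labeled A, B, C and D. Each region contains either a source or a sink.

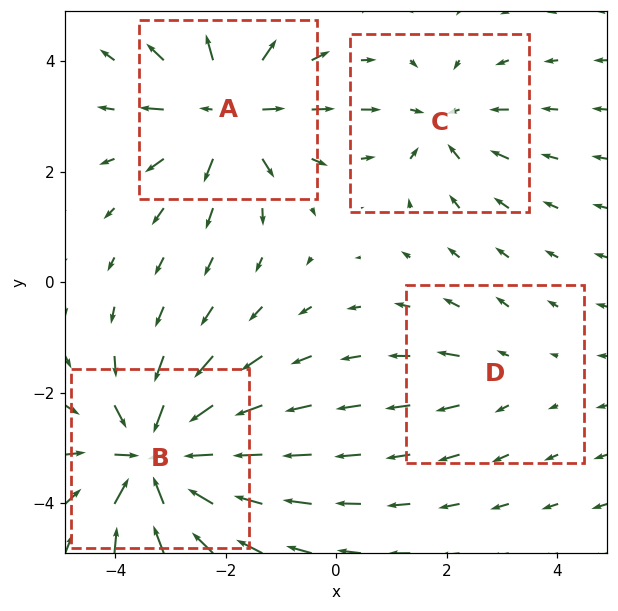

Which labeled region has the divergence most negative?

Divergence at each region's feature centre — A: about +5, B: about -7, C: about -4, D: about +2. Region B is most negative.

B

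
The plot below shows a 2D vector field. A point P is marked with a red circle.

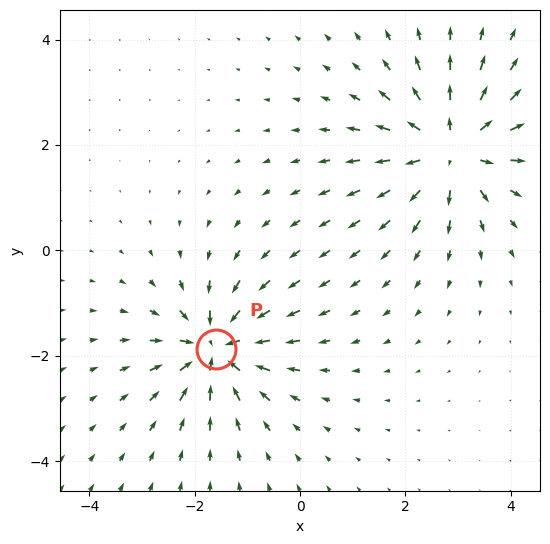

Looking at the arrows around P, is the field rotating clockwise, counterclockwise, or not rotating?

not rotating

Near P at (-1.6, -1.9) the arrows show no circulation. The curl there is ≈0.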